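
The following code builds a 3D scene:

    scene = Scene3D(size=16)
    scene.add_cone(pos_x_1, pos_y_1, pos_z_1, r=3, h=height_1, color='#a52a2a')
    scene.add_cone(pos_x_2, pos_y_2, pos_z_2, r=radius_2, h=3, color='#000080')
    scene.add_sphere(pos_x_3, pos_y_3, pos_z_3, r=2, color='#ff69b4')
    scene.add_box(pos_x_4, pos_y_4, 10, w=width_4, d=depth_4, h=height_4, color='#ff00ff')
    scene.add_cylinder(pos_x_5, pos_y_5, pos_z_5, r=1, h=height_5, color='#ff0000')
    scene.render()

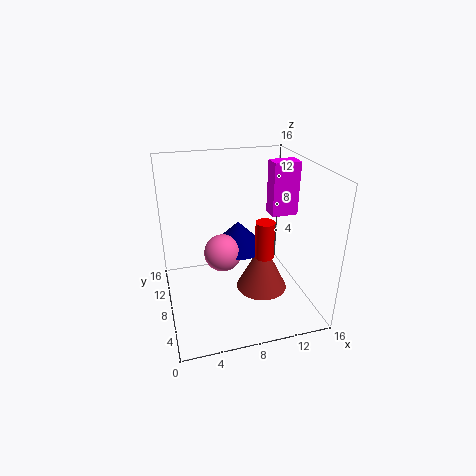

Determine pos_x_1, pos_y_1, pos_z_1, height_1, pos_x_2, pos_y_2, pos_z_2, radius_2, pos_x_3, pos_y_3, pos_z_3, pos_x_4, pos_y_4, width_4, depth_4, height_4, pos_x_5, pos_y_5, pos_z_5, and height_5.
pos_x_1 = 11
pos_y_1 = 8
pos_z_1 = 1
height_1 = 6
pos_x_2 = 8
pos_y_2 = 8
pos_z_2 = 7
radius_2 = 3
pos_x_3 = 6
pos_y_3 = 7
pos_z_3 = 7
pos_x_4 = 12
pos_y_4 = 8
width_4 = 3
depth_4 = 2
height_4 = 6
pos_x_5 = 10
pos_y_5 = 5
pos_z_5 = 7
height_5 = 4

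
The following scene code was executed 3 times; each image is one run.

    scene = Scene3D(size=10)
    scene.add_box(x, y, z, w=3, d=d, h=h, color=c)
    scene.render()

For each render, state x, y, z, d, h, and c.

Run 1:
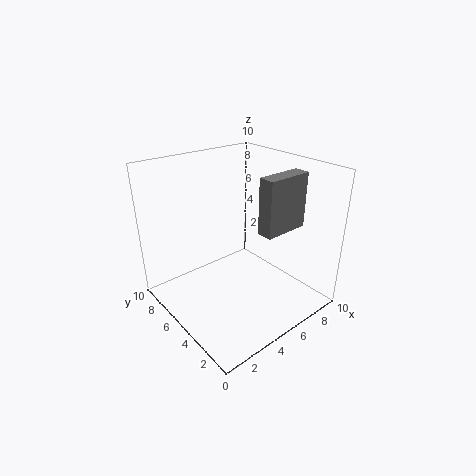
x = 4.5
y = 1.5
z = 6.5
d = 1
h = 3.5
c = 'gray'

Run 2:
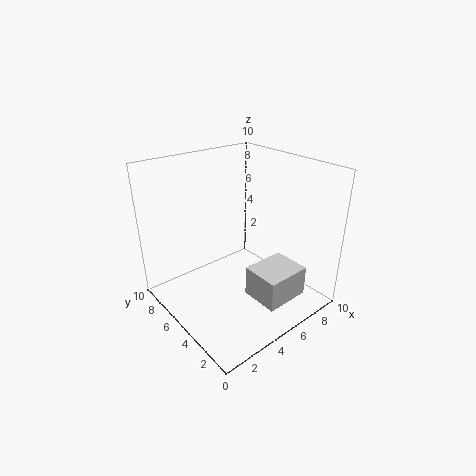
x = 4
y = 0.5
z = 2
d = 2.5
h = 2
c = 'lightgray'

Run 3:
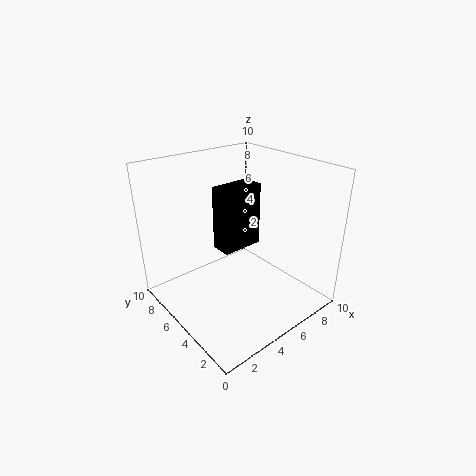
x = 4
y = 5
z = 4
d = 1.5
h = 4.5
c = 'black'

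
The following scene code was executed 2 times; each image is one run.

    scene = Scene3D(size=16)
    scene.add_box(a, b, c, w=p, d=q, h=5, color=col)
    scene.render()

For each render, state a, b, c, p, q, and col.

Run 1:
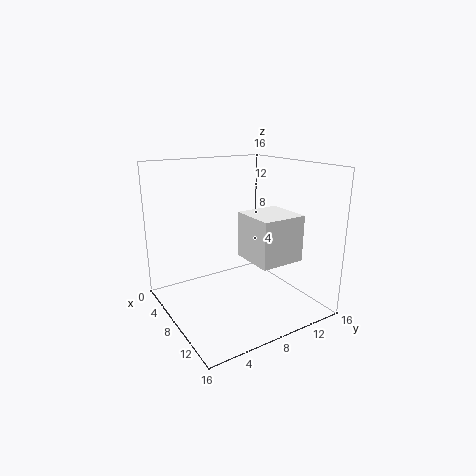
a = 8, b = 8, c = 6, p = 5, q = 5, col = 'white'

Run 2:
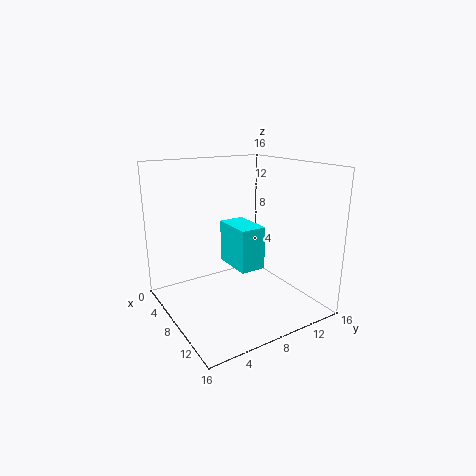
a = 4, b = 8, c = 4, p = 5, q = 3, col = 'cyan'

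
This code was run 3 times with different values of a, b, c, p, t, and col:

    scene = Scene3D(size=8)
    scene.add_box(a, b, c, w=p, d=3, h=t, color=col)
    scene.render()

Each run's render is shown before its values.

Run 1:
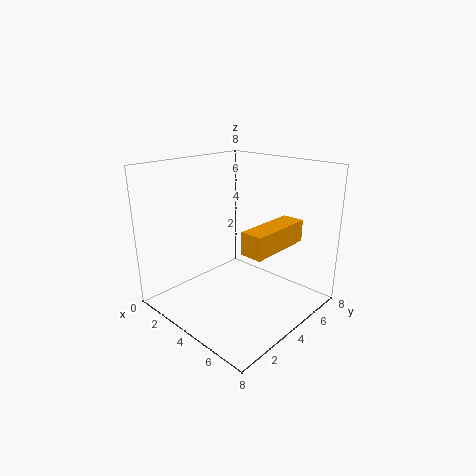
a = 7; b = 1; c = 5; p = 1; t = 1; col = 'orange'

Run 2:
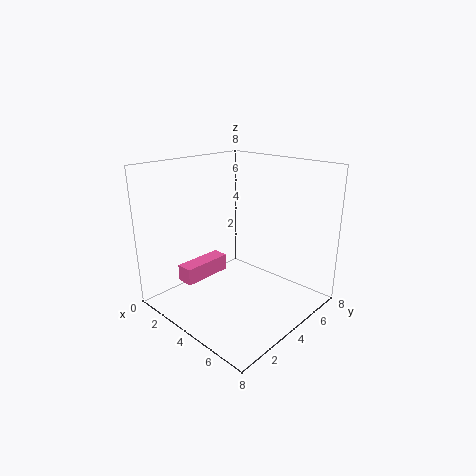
a = 1; b = 2; c = 1; p = 1; t = 1; col = 'hotpink'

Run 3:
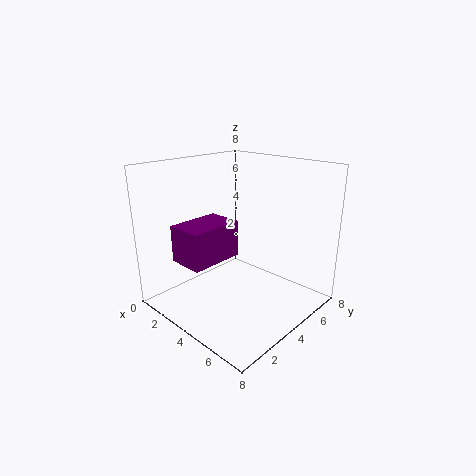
a = 2; b = 1; c = 3; p = 2; t = 2; col = 'purple'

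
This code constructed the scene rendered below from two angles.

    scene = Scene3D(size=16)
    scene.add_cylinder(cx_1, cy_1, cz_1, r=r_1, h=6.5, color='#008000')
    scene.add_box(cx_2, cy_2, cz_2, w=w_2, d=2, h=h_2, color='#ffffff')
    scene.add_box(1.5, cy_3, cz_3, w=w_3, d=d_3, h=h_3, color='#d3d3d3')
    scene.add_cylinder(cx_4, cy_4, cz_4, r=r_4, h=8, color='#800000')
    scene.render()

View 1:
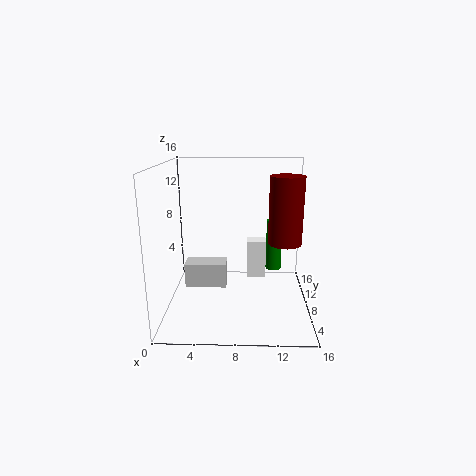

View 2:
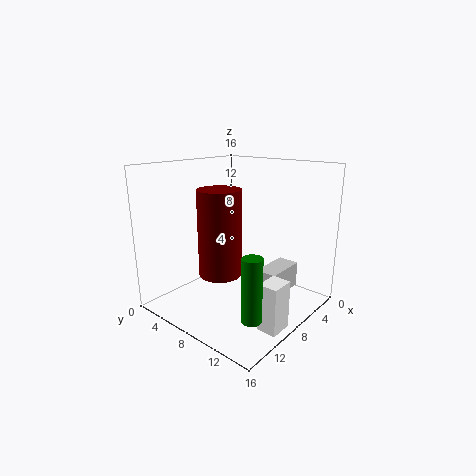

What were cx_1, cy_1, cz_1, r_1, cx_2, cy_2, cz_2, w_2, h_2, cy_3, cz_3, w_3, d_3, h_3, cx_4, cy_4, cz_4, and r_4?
cx_1 = 12.5
cy_1 = 13.5
cz_1 = 2
r_1 = 1
cx_2 = 9
cy_2 = 13.5
cz_2 = 0.5
w_2 = 2.5
h_2 = 5
cy_3 = 9.5
cz_3 = 1
w_3 = 5
d_3 = 2.5
h_3 = 3
cx_4 = 13.5
cy_4 = 10.5
cz_4 = 6.5
r_4 = 2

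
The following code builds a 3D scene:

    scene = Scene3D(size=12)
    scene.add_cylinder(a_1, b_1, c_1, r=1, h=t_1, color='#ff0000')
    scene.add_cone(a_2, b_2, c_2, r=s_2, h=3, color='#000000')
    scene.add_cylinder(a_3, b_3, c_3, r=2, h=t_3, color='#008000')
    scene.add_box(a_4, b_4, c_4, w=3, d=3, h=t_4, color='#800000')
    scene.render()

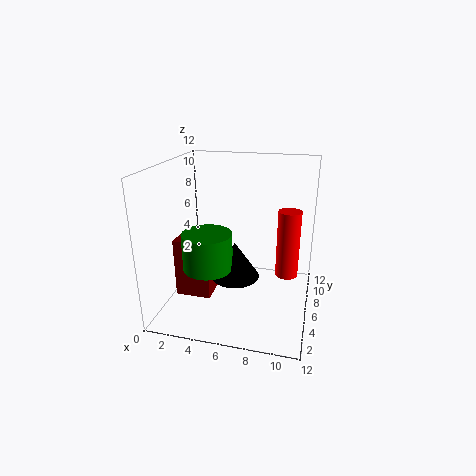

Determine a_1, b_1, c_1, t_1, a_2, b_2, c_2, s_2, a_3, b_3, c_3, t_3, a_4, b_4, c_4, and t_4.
a_1 = 10; b_1 = 8; c_1 = 2; t_1 = 6; a_2 = 6; b_2 = 5; c_2 = 3; s_2 = 2; a_3 = 4; b_3 = 4; c_3 = 4; t_3 = 3; a_4 = 1; b_4 = 4; c_4 = 1; t_4 = 5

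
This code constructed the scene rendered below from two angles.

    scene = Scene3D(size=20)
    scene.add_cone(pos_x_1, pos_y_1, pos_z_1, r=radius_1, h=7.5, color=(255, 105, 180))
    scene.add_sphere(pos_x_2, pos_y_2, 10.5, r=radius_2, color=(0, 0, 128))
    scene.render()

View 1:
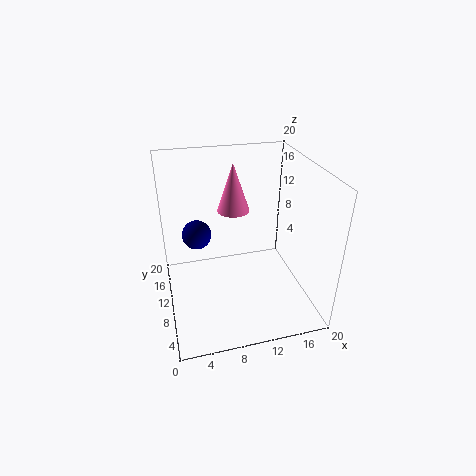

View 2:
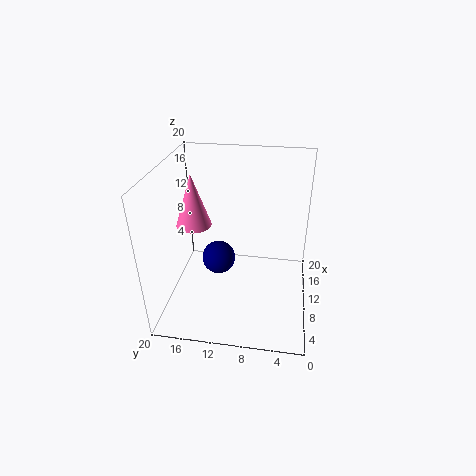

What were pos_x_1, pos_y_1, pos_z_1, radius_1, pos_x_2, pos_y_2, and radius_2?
pos_x_1 = 11, pos_y_1 = 16.5, pos_z_1 = 11, radius_1 = 2.5, pos_x_2 = 4.5, pos_y_2 = 11.5, radius_2 = 2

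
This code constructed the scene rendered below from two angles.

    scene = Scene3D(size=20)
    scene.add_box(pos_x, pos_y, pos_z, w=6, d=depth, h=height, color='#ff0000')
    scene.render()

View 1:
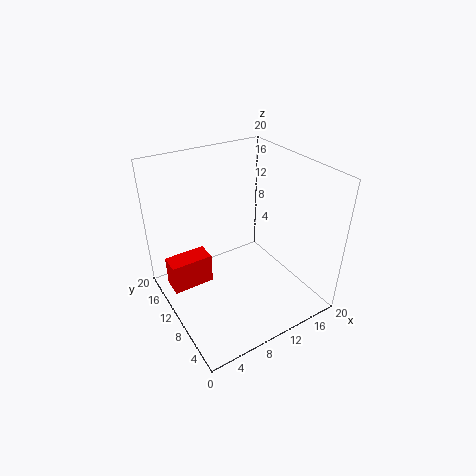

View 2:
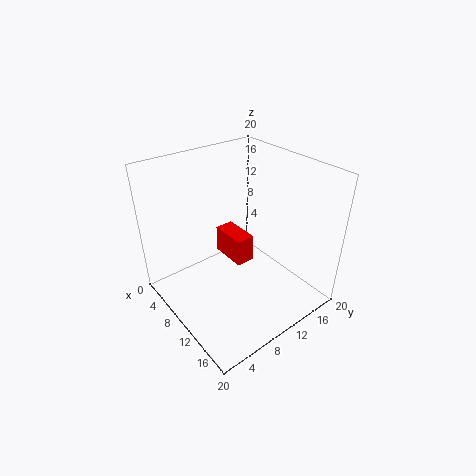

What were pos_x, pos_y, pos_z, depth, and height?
pos_x = 1; pos_y = 12.5; pos_z = 2; depth = 3; height = 4.5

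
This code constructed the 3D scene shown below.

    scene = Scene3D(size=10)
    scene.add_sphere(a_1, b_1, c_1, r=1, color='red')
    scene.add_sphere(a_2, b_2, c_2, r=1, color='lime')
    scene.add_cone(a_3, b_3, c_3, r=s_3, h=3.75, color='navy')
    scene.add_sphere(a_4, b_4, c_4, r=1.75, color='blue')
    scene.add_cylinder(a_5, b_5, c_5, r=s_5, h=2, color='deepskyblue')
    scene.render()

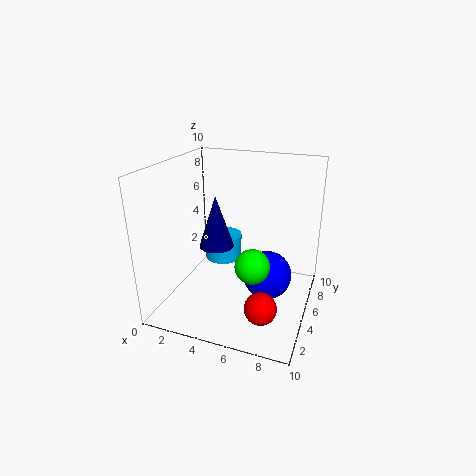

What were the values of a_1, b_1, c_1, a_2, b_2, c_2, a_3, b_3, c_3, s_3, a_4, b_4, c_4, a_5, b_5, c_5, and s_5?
a_1 = 7.75; b_1 = 1.5; c_1 = 2.25; a_2 = 7.25; b_2 = 1.25; c_2 = 5.25; a_3 = 3.25; b_3 = 5.25; c_3 = 4; s_3 = 1.25; a_4 = 7; b_4 = 5.75; c_4 = 2; a_5 = 2.5; b_5 = 8.25; c_5 = 1.5; s_5 = 1.5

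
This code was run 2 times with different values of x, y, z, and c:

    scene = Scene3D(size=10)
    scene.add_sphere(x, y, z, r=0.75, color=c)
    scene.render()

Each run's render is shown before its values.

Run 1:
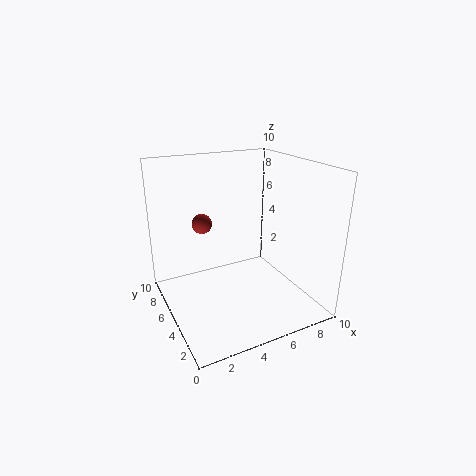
x = 3.5, y = 8, z = 5.25, c = 'brown'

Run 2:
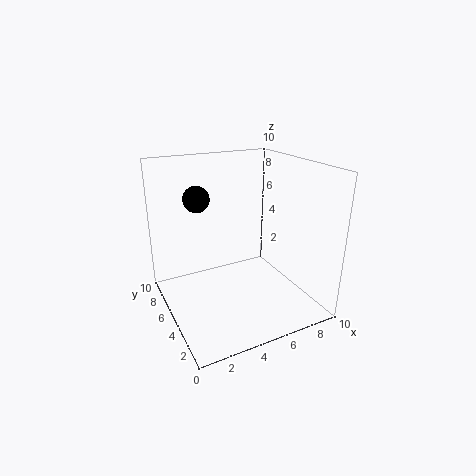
x = 1.5, y = 3.25, z = 8.75, c = 'black'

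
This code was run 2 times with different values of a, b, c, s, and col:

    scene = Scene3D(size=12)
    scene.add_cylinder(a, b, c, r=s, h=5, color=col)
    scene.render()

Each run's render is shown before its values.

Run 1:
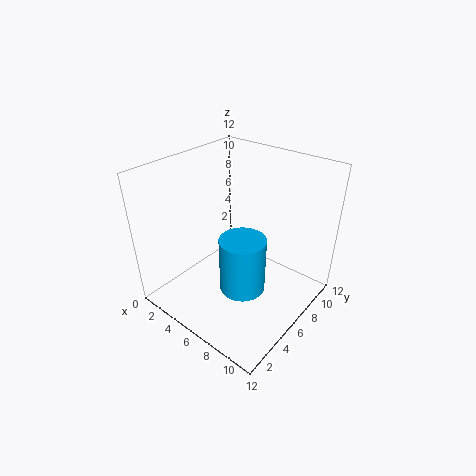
a = 6.5; b = 6; c = 1; s = 2; col = 'deepskyblue'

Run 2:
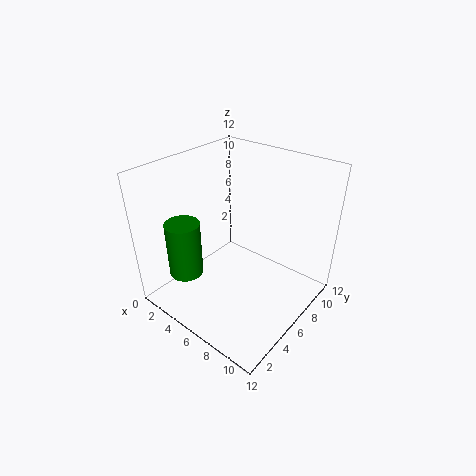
a = 2; b = 3.5; c = 2; s = 1.5; col = 'green'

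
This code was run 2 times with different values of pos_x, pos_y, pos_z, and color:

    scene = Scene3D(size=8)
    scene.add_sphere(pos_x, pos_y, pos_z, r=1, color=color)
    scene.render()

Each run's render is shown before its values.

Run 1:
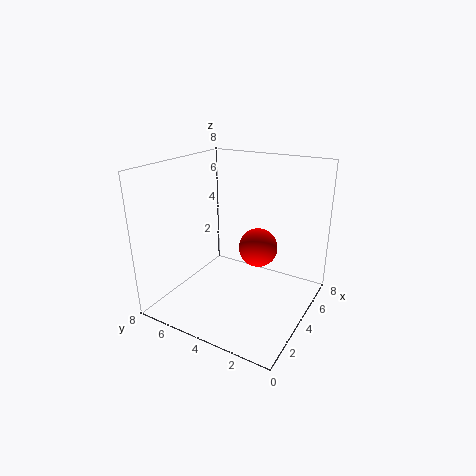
pos_x = 3.5; pos_y = 2.5; pos_z = 4; color = 'red'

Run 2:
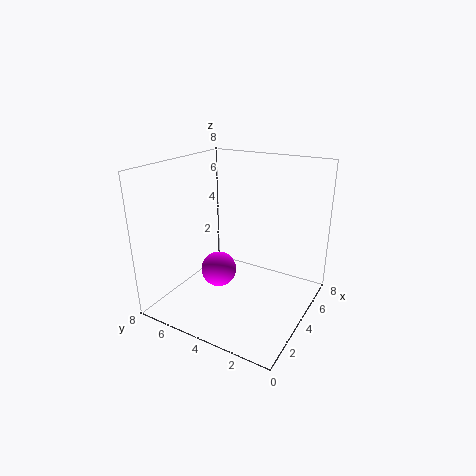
pos_x = 3.5; pos_y = 5; pos_z = 2; color = 'magenta'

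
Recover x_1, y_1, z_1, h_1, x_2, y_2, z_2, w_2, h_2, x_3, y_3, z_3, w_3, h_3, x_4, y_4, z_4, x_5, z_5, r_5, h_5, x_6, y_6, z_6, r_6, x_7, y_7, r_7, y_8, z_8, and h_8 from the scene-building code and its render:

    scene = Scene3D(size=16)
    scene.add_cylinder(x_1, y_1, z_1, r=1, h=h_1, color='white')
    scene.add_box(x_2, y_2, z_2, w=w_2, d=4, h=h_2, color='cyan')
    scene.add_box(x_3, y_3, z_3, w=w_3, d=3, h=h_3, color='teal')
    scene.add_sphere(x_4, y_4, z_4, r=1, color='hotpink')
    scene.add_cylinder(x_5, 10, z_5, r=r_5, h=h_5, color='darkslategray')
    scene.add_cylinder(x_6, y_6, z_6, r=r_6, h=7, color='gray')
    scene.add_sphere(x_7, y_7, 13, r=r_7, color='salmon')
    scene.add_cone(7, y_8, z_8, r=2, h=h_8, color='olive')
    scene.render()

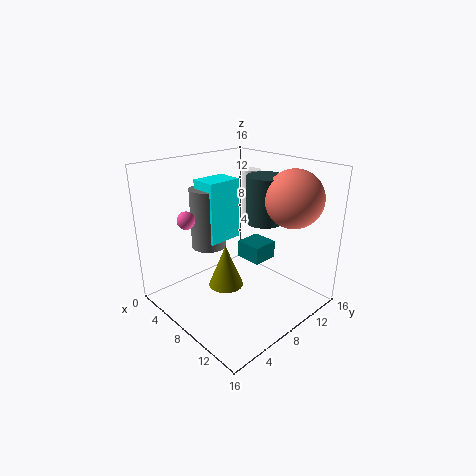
x_1 = 7, y_1 = 11, z_1 = 9, h_1 = 6, x_2 = 3, y_2 = 6, z_2 = 7, w_2 = 3, h_2 = 7, x_3 = 7, y_3 = 9, z_3 = 5, w_3 = 3, h_3 = 2, x_4 = 4, y_4 = 4, z_4 = 10, x_5 = 10, z_5 = 10, r_5 = 2, h_5 = 5, x_6 = 4, y_6 = 7, z_6 = 6, r_6 = 2, x_7 = 13, y_7 = 11, r_7 = 3, y_8 = 7, z_8 = 2, h_8 = 5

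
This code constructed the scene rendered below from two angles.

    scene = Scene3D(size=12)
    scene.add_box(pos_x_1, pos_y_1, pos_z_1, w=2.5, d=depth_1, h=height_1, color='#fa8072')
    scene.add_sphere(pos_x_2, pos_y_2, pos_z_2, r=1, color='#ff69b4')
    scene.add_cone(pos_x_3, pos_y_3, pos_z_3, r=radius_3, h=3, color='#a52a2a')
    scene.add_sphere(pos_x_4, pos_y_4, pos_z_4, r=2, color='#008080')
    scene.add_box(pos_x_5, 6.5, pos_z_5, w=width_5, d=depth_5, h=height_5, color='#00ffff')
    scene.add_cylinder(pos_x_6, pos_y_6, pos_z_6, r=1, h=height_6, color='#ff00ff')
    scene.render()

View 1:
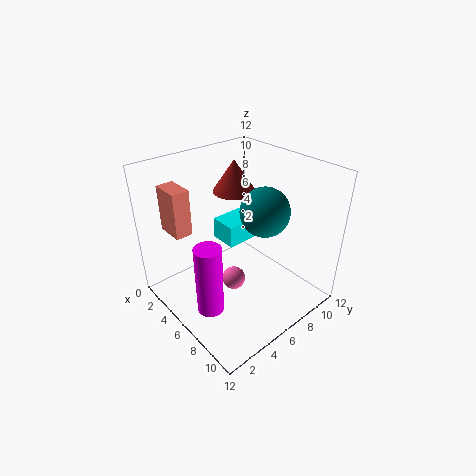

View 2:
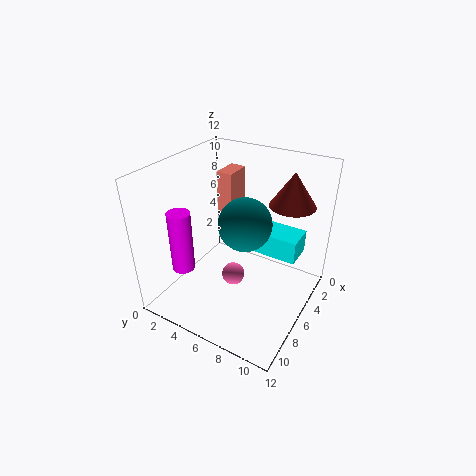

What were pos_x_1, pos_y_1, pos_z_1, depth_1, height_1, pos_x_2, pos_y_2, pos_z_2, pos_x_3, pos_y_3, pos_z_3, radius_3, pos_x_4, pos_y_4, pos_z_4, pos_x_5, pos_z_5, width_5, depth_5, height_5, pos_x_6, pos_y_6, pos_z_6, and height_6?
pos_x_1 = 0.5; pos_y_1 = 2; pos_z_1 = 6; depth_1 = 1.5; height_1 = 4; pos_x_2 = 6; pos_y_2 = 5.5; pos_z_2 = 2; pos_x_3 = 2; pos_y_3 = 9; pos_z_3 = 8; radius_3 = 2; pos_x_4 = 7.5; pos_y_4 = 7.5; pos_z_4 = 8.5; pos_x_5 = 2; pos_z_5 = 4; width_5 = 2.5; depth_5 = 4; height_5 = 2; pos_x_6 = 8; pos_y_6 = 1.5; pos_z_6 = 2.5; height_6 = 5.5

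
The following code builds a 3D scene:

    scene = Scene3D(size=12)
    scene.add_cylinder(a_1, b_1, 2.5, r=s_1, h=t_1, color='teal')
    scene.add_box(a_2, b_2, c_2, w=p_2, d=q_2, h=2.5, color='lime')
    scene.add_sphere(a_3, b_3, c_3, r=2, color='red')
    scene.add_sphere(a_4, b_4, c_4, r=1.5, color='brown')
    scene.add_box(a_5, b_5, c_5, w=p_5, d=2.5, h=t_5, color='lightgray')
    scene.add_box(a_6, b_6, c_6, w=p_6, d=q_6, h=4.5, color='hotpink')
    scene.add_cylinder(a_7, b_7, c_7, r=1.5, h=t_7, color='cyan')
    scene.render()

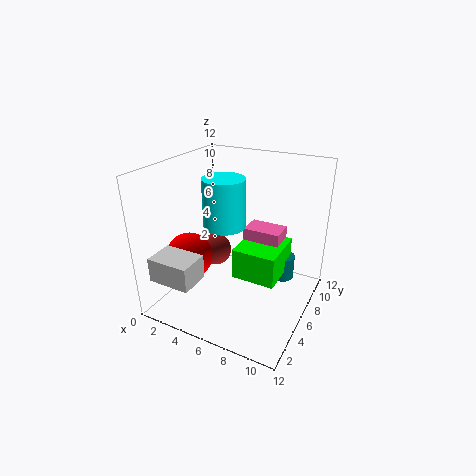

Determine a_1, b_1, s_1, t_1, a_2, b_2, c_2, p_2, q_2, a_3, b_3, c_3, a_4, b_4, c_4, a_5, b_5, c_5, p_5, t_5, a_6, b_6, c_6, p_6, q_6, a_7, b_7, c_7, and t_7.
a_1 = 9.5; b_1 = 7.5; s_1 = 1; t_1 = 2; a_2 = 6.5; b_2 = 4; c_2 = 3.5; p_2 = 3.5; q_2 = 4; a_3 = 2; b_3 = 4.5; c_3 = 4; a_4 = 2.5; b_4 = 8; c_4 = 3; a_5 = 1; b_5 = 0.5; c_5 = 3.5; p_5 = 3.5; t_5 = 2; a_6 = 6.5; b_6 = 6; c_6 = 2.5; p_6 = 3; q_6 = 2; a_7 = 6.5; b_7 = 3; c_7 = 8.5; t_7 = 3.5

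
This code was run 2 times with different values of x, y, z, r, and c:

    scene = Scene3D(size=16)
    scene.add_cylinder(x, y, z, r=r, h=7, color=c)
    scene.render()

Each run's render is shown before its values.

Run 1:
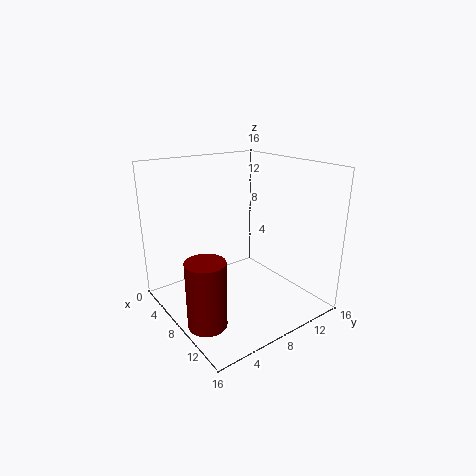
x = 11; y = 2; z = 1; r = 2; c = 'maroon'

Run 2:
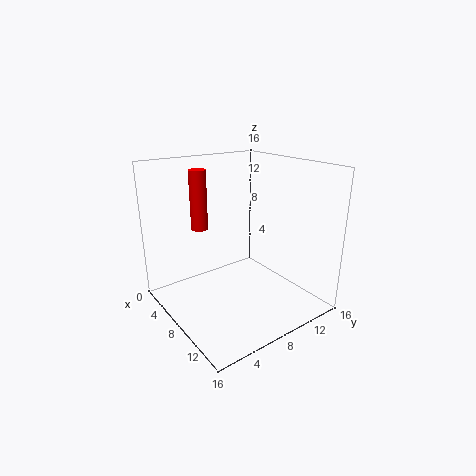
x = 3; y = 6; z = 8; r = 1; c = 'red'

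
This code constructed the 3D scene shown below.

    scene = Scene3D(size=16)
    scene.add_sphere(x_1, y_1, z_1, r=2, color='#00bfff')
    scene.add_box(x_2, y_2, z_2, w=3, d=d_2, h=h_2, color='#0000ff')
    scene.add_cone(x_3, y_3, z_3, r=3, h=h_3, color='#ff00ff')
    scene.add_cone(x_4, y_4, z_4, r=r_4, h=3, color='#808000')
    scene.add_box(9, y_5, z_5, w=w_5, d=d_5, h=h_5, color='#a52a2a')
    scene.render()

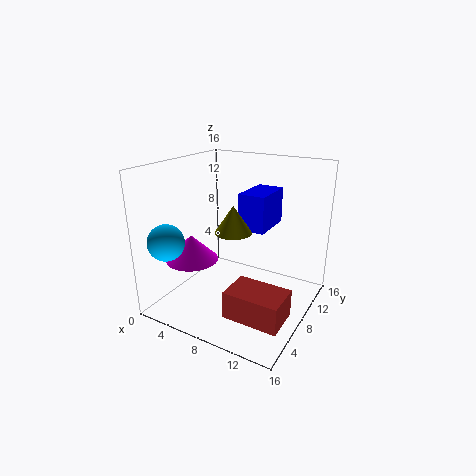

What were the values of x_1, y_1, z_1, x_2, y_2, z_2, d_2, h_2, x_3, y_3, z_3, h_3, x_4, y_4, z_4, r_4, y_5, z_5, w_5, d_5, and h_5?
x_1 = 2, y_1 = 3, z_1 = 8, x_2 = 8, y_2 = 8, z_2 = 9, d_2 = 5, h_2 = 4, x_3 = 3, y_3 = 6, z_3 = 5, h_3 = 3, x_4 = 8, y_4 = 7, z_4 = 9, r_4 = 2, y_5 = 3, z_5 = 1, w_5 = 6, d_5 = 4, h_5 = 3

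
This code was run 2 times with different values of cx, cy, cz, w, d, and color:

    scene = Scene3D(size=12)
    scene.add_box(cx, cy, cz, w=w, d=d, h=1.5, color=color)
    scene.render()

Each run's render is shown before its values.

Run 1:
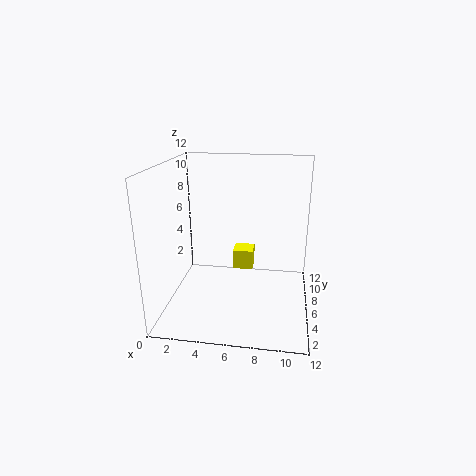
cx = 6
cy = 3.5
cz = 4.5
w = 1.5
d = 1.5
color = 'yellow'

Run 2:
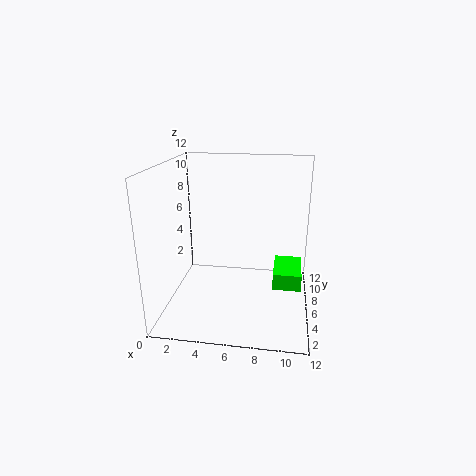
cx = 9
cy = 6.5
cz = 1
w = 2.5
d = 4
color = 'lime'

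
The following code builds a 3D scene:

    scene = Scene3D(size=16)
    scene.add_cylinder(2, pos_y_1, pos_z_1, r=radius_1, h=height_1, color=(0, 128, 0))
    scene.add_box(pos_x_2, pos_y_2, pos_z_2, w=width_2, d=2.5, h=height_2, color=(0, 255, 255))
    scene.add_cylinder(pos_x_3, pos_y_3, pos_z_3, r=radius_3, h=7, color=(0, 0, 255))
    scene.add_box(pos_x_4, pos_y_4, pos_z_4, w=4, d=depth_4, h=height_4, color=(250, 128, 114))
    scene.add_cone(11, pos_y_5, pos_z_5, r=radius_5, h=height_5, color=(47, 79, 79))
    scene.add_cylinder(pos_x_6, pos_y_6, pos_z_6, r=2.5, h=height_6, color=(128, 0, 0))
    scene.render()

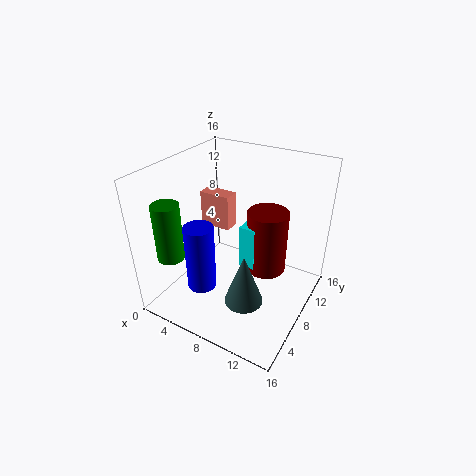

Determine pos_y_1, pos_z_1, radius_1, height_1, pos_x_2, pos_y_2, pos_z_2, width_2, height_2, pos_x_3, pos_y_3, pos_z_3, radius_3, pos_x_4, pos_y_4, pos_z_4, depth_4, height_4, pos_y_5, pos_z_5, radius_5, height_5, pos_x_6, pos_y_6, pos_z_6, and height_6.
pos_y_1 = 3.5; pos_z_1 = 6; radius_1 = 1.5; height_1 = 6.5; pos_x_2 = 7; pos_y_2 = 10; pos_z_2 = 2.5; width_2 = 2; height_2 = 5.5; pos_x_3 = 6.5; pos_y_3 = 3; pos_z_3 = 4.5; radius_3 = 1.5; pos_x_4 = 0.5; pos_y_4 = 11.5; pos_z_4 = 6; depth_4 = 2; height_4 = 4.5; pos_y_5 = 4; pos_z_5 = 3.5; radius_5 = 2; height_5 = 5.5; pos_x_6 = 9.5; pos_y_6 = 12.5; pos_z_6 = 1.5; height_6 = 8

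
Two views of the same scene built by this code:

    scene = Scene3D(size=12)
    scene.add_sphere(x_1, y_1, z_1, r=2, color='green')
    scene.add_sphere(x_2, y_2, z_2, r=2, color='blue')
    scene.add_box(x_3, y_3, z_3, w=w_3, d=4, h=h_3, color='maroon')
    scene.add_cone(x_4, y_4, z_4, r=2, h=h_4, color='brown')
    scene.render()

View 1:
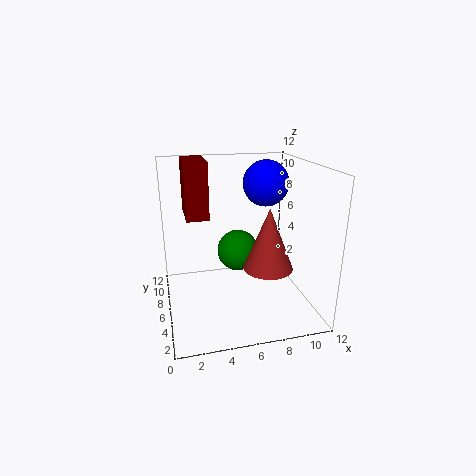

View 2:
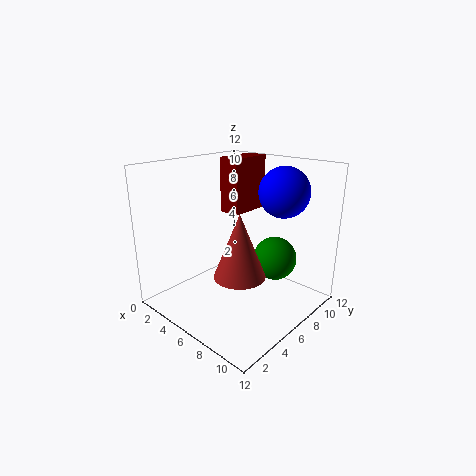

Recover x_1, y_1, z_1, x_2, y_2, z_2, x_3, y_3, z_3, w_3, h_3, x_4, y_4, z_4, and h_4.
x_1 = 7
y_1 = 10
z_1 = 3
x_2 = 9
y_2 = 8
z_2 = 10
x_3 = 2
y_3 = 8
z_3 = 7
w_3 = 2
h_3 = 5
x_4 = 8
y_4 = 4
z_4 = 4
h_4 = 5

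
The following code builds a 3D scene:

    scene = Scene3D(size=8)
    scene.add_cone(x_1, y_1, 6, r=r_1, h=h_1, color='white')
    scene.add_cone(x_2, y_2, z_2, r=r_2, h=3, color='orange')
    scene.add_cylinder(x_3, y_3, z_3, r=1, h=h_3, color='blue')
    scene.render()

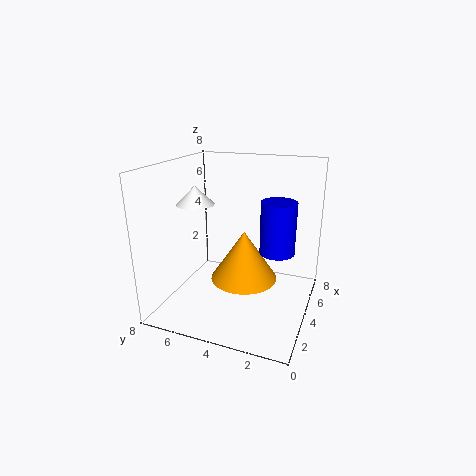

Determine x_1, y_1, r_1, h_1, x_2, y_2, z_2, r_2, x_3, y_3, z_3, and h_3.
x_1 = 3, y_1 = 6, r_1 = 1, h_1 = 1, x_2 = 5, y_2 = 4, z_2 = 1, r_2 = 2, x_3 = 5, y_3 = 2, z_3 = 3, h_3 = 3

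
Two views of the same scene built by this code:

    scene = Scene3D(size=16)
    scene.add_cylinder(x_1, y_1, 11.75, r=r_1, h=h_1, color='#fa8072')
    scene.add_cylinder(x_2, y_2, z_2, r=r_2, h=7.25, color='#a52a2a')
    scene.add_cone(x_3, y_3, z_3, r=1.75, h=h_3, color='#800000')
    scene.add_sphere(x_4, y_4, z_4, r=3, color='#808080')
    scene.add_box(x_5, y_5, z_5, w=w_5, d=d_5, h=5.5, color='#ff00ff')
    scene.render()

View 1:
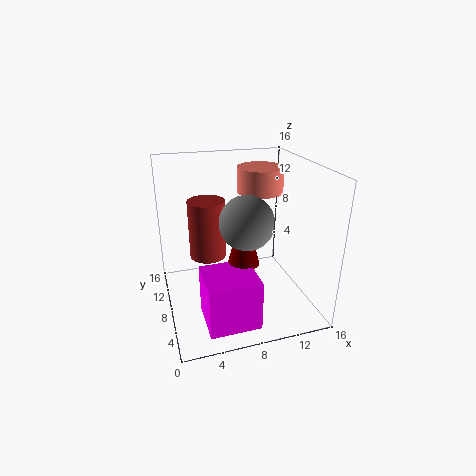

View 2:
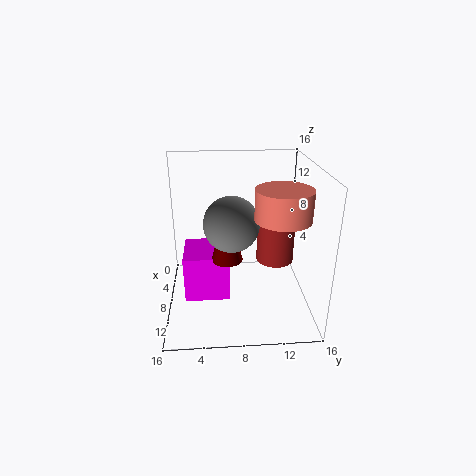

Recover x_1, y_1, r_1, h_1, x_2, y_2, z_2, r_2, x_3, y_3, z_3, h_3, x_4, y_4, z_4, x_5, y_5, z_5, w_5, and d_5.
x_1 = 12
y_1 = 12
r_1 = 2.75
h_1 = 3
x_2 = 5.5
y_2 = 12.75
z_2 = 3.75
r_2 = 2.25
x_3 = 8.25
y_3 = 6.75
z_3 = 5.5
h_3 = 6.75
x_4 = 8.75
y_4 = 7.25
z_4 = 10
x_5 = 3.25
y_5 = 1.75
z_5 = 0.25
w_5 = 5.5
d_5 = 5.25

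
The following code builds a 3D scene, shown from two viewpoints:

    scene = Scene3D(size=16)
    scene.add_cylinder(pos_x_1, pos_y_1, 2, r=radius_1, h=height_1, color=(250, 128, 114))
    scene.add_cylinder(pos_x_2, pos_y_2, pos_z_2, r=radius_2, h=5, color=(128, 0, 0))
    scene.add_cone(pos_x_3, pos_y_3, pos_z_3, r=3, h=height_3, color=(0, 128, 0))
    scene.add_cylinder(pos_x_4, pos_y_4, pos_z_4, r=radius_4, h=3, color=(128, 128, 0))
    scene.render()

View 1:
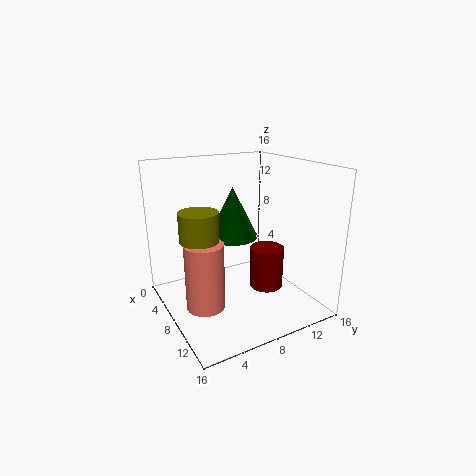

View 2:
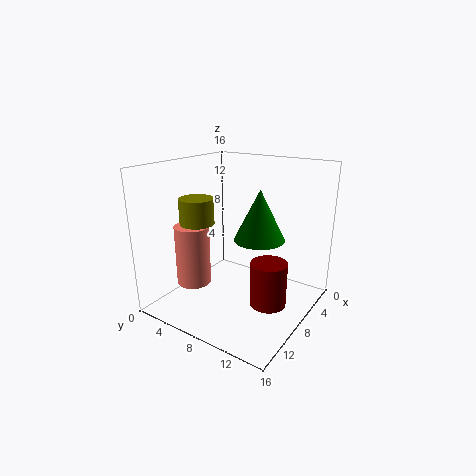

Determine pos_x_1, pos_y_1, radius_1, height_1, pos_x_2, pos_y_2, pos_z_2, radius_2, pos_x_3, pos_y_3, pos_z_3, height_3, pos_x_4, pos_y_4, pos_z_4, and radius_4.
pos_x_1 = 10, pos_y_1 = 3, radius_1 = 2, height_1 = 7, pos_x_2 = 8, pos_y_2 = 12, pos_z_2 = 1, radius_2 = 2, pos_x_3 = 5, pos_y_3 = 9, pos_z_3 = 7, height_3 = 6, pos_x_4 = 9, pos_y_4 = 3, pos_z_4 = 9, radius_4 = 2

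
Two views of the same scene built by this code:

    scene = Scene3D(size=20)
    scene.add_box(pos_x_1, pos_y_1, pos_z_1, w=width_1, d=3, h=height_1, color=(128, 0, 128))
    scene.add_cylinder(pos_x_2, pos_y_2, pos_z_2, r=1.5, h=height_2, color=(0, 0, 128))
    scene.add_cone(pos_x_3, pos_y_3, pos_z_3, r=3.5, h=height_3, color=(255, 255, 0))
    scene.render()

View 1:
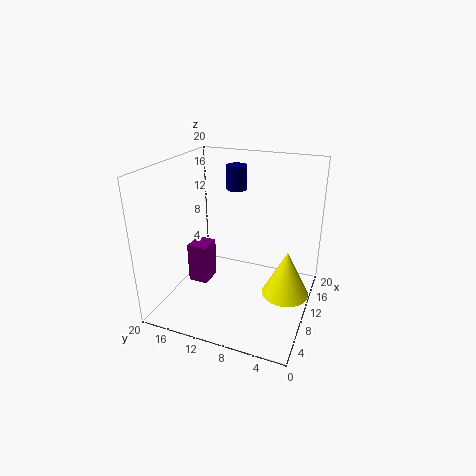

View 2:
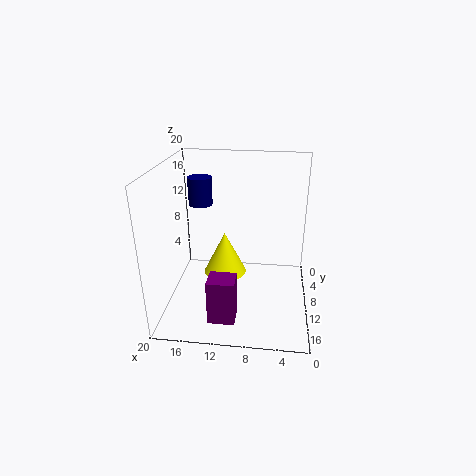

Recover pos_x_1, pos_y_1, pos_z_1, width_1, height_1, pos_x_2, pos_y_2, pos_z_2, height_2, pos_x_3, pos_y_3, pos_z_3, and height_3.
pos_x_1 = 9.5, pos_y_1 = 15, pos_z_1 = 1.5, width_1 = 3.5, height_1 = 6, pos_x_2 = 14.5, pos_y_2 = 12, pos_z_2 = 15.5, height_2 = 3.5, pos_x_3 = 13, pos_y_3 = 3.5, pos_z_3 = 0.5, height_3 = 7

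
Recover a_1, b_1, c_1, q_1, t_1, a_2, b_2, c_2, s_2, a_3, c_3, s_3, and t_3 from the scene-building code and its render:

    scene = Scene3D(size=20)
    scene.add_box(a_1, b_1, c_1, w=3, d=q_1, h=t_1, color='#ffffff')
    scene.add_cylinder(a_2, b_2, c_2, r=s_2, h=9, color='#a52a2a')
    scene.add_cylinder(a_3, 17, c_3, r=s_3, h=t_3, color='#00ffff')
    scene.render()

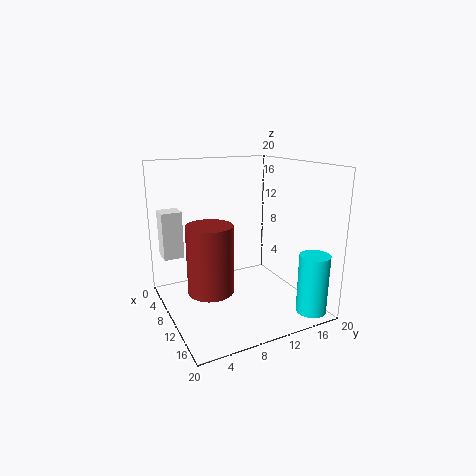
a_1 = 1
b_1 = 1
c_1 = 6
q_1 = 3
t_1 = 7
a_2 = 12
b_2 = 5
c_2 = 4
s_2 = 3
a_3 = 18
c_3 = 1
s_3 = 2
t_3 = 8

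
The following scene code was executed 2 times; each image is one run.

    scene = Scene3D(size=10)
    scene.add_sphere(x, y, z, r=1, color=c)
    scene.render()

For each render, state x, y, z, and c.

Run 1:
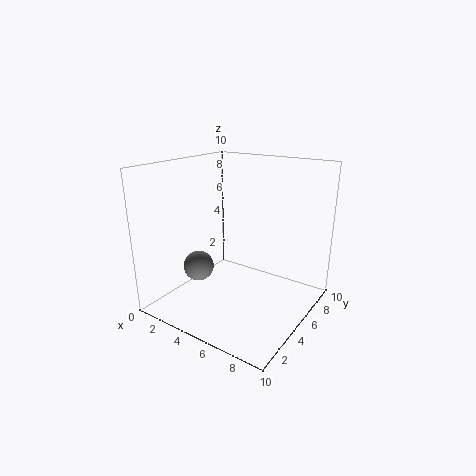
x = 3.5, y = 2.5, z = 3.5, c = 'gray'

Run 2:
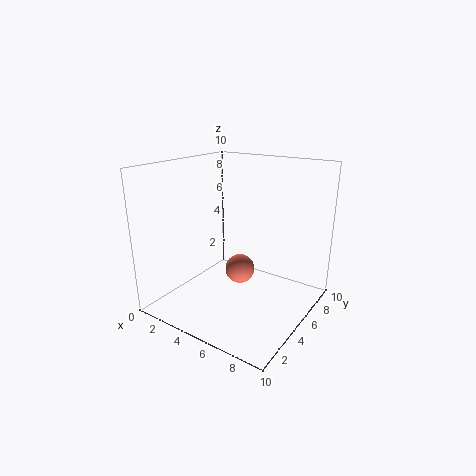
x = 5.5, y = 4.5, z = 3, c = 'salmon'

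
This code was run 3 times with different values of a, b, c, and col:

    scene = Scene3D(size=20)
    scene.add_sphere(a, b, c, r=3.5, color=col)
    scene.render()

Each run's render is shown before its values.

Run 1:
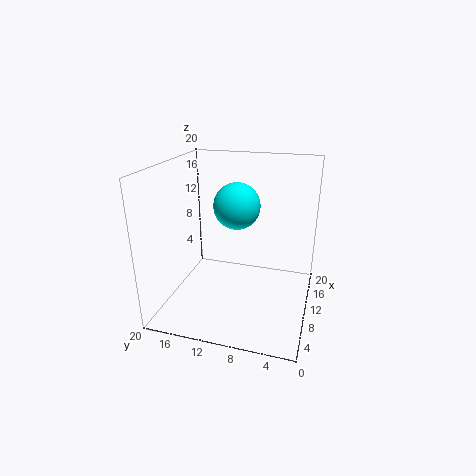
a = 14.5
b = 11.5
c = 13
col = 'cyan'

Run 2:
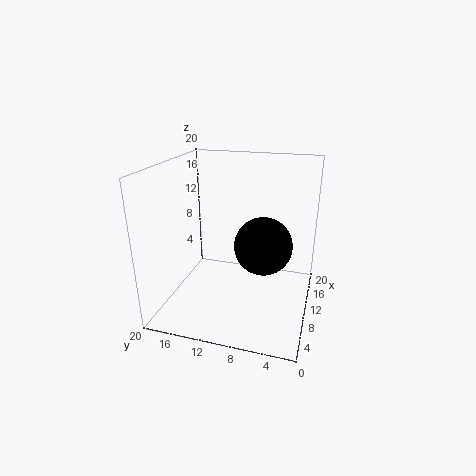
a = 5.5
b = 5.5
c = 11.5
col = 'black'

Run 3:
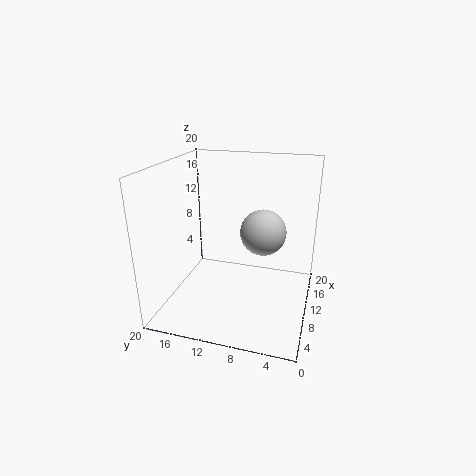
a = 15
b = 7.5
c = 9
col = 'lightgray'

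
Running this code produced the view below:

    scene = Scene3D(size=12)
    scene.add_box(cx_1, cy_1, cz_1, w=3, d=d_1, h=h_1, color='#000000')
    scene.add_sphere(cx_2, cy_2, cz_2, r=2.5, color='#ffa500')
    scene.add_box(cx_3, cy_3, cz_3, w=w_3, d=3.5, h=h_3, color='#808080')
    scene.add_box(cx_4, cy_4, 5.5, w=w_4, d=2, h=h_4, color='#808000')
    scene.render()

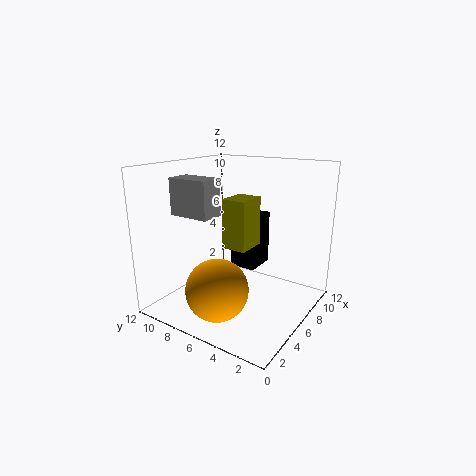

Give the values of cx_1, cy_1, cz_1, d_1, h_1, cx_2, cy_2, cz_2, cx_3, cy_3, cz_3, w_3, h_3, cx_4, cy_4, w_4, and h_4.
cx_1 = 8.5, cy_1 = 6, cz_1 = 2, d_1 = 2.5, h_1 = 5, cx_2 = 3, cy_2 = 6, cz_2 = 2.5, cx_3 = 3, cy_3 = 7, cz_3 = 8, w_3 = 2, h_3 = 3, cx_4 = 4.5, cy_4 = 4.5, w_4 = 2.5, h_4 = 4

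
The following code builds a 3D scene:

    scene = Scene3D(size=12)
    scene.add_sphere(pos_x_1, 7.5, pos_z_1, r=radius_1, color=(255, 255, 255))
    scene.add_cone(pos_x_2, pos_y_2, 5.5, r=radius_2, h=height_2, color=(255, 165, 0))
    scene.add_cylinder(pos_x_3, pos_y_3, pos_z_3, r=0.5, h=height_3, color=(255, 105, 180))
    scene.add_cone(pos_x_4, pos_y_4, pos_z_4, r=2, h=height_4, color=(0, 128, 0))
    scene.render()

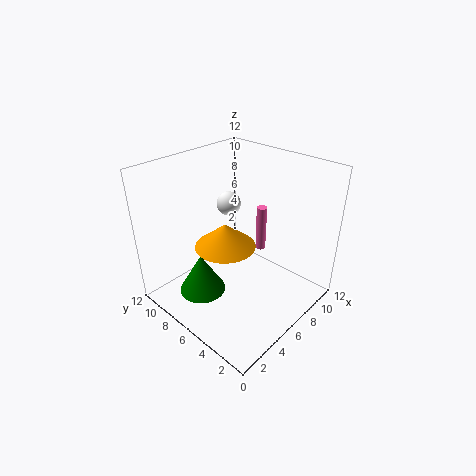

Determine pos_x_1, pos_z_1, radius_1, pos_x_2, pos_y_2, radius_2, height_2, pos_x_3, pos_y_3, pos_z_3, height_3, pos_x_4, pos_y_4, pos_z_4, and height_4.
pos_x_1 = 6.5; pos_z_1 = 8.5; radius_1 = 1; pos_x_2 = 5; pos_y_2 = 6.5; radius_2 = 2.5; height_2 = 2; pos_x_3 = 11; pos_y_3 = 7.5; pos_z_3 = 2; height_3 = 4.5; pos_x_4 = 3.5; pos_y_4 = 8; pos_z_4 = 1; height_4 = 3.5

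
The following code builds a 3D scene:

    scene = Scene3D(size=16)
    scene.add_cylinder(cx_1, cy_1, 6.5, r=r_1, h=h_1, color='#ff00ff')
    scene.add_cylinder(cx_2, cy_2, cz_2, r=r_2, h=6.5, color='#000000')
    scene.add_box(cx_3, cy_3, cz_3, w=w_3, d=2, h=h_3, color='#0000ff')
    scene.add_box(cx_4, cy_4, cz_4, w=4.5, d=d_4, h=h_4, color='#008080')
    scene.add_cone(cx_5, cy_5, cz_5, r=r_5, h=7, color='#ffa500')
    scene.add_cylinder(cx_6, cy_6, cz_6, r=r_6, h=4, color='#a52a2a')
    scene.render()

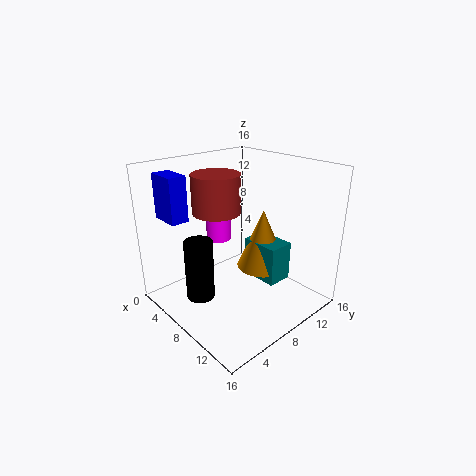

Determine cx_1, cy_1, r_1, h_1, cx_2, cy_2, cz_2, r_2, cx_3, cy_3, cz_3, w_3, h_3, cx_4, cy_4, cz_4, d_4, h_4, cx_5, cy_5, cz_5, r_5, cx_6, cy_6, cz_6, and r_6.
cx_1 = 4, cy_1 = 8.5, r_1 = 1.5, h_1 = 3, cx_2 = 7.5, cy_2 = 3, cz_2 = 2.5, r_2 = 1.5, cx_3 = 1, cy_3 = 2, cz_3 = 10, w_3 = 3.5, h_3 = 5, cx_4 = 7, cy_4 = 10, cz_4 = 2.5, d_4 = 3, h_4 = 4.5, cx_5 = 8.5, cy_5 = 11.5, cz_5 = 3.5, r_5 = 3, cx_6 = 7.5, cy_6 = 5.5, cz_6 = 11.5, r_6 = 2.5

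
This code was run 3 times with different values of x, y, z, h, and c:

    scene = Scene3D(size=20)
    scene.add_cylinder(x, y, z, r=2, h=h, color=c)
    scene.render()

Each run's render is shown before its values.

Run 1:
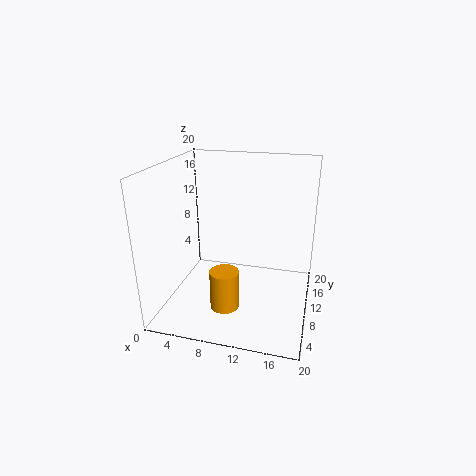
x = 9; y = 6.5; z = 1; h = 5.5; c = 'orange'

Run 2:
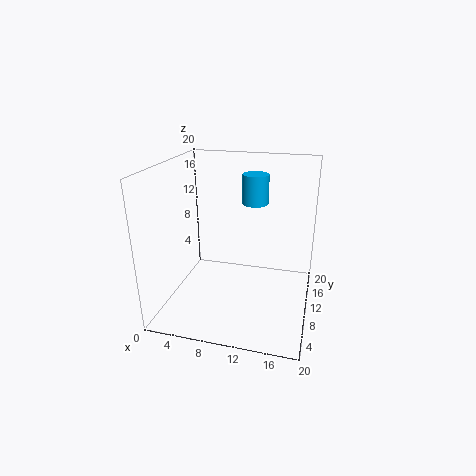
x = 11; y = 16.5; z = 13; h = 4.5; c = 'deepskyblue'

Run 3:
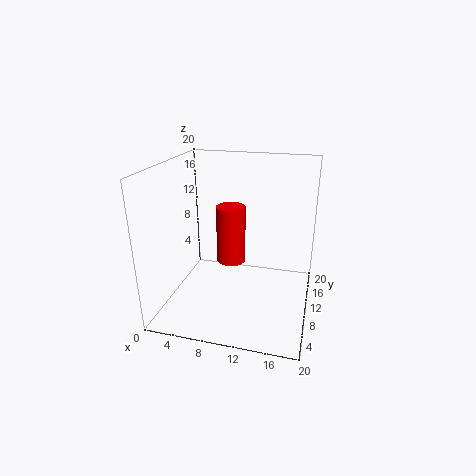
x = 9; y = 10; z = 6.5; h = 8; c = 'red'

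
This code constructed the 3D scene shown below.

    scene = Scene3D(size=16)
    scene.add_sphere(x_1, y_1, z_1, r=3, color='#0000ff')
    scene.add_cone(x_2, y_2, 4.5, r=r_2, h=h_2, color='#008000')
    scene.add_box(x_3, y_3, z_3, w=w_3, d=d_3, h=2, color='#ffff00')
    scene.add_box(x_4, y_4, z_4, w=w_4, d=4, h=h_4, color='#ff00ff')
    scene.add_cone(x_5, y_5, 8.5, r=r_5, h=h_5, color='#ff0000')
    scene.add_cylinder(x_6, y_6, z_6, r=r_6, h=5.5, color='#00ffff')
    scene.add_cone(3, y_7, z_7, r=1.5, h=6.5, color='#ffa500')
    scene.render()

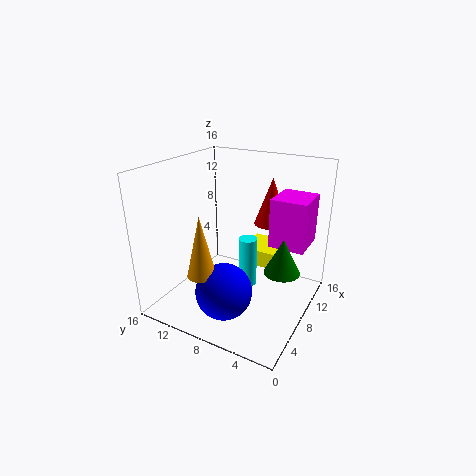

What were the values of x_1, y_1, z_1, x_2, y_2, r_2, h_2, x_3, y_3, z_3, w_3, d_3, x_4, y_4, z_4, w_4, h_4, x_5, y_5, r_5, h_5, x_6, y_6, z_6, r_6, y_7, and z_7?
x_1 = 4
y_1 = 7.5
z_1 = 3.5
x_2 = 9
y_2 = 3
r_2 = 2
h_2 = 4
x_3 = 10.5
y_3 = 4.5
z_3 = 3.5
w_3 = 4.5
d_3 = 4.5
x_4 = 9.5
y_4 = 1
z_4 = 7
w_4 = 4.5
h_4 = 5.5
x_5 = 12.5
y_5 = 6
r_5 = 2
h_5 = 5.5
x_6 = 7.5
y_6 = 6.5
z_6 = 3
r_6 = 1
y_7 = 9.5
z_7 = 5.5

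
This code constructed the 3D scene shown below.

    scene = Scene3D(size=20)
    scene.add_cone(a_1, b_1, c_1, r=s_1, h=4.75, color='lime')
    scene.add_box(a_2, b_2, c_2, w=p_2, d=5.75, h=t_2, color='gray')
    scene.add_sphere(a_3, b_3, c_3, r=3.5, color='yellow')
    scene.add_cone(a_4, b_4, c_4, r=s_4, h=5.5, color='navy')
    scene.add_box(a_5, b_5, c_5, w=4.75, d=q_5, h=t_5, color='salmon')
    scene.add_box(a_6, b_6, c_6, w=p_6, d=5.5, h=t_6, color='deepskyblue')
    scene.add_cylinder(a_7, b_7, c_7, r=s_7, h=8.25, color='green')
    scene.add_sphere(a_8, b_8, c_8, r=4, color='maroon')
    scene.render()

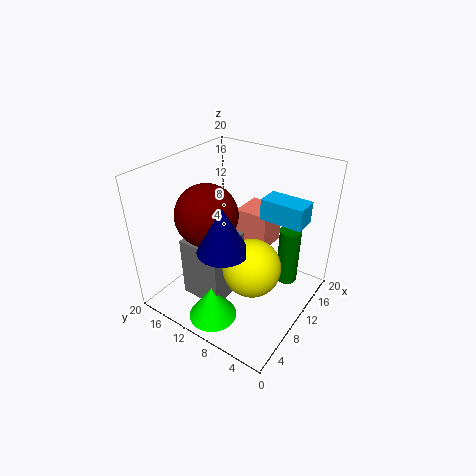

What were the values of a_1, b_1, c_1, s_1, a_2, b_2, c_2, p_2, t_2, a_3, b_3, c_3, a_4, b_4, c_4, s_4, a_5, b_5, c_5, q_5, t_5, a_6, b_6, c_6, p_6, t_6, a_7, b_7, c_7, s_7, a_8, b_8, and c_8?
a_1 = 3.5, b_1 = 9.75, c_1 = 1, s_1 = 3.25, a_2 = 3.5, b_2 = 9, c_2 = 2.75, p_2 = 6.5, t_2 = 8.5, a_3 = 5.25, b_3 = 4.75, c_3 = 10.25, a_4 = 3, b_4 = 7.25, c_4 = 13, s_4 = 3, a_5 = 12.5, b_5 = 7.25, c_5 = 7.25, q_5 = 4.75, t_5 = 5.5, a_6 = 9.75, b_6 = 1, c_6 = 14.25, p_6 = 3, t_6 = 2.75, a_7 = 14, b_7 = 4, c_7 = 3, s_7 = 1.5, a_8 = 6, b_8 = 12, c_8 = 14.75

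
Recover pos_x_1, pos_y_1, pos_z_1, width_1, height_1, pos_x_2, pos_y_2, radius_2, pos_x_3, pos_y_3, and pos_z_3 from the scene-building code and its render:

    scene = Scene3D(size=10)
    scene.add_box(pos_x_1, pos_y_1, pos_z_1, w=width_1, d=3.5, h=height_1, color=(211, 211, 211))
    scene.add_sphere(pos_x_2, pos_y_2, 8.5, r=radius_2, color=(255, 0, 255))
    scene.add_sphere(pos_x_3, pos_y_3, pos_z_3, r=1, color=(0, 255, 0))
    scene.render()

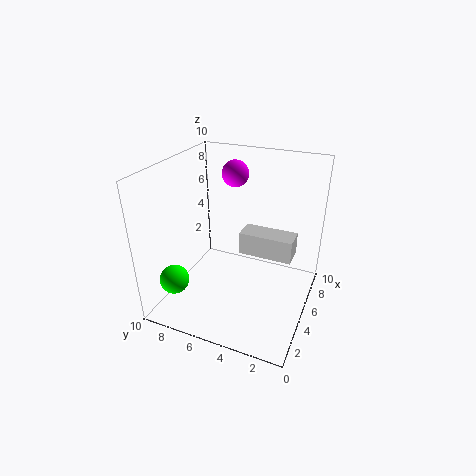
pos_x_1 = 4, pos_y_1 = 1, pos_z_1 = 4.5, width_1 = 1.5, height_1 = 1.5, pos_x_2 = 8, pos_y_2 = 6.5, radius_2 = 1, pos_x_3 = 2, pos_y_3 = 8.5, pos_z_3 = 2.5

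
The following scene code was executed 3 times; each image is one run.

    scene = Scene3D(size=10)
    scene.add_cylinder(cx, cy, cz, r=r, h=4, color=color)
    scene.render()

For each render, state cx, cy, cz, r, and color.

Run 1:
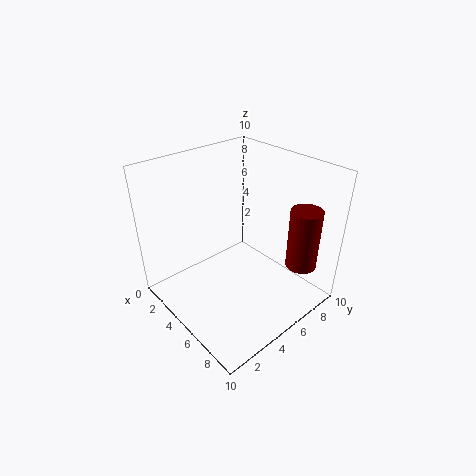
cx = 9, cy = 7, cz = 4, r = 1, color = 'maroon'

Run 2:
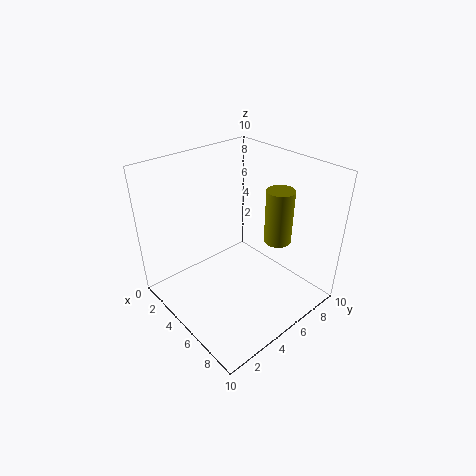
cx = 6, cy = 8, cz = 4, r = 1, color = 'olive'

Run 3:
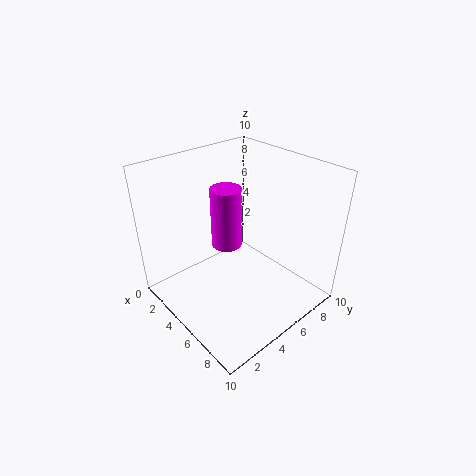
cx = 5, cy = 4, cz = 5, r = 1, color = 'magenta'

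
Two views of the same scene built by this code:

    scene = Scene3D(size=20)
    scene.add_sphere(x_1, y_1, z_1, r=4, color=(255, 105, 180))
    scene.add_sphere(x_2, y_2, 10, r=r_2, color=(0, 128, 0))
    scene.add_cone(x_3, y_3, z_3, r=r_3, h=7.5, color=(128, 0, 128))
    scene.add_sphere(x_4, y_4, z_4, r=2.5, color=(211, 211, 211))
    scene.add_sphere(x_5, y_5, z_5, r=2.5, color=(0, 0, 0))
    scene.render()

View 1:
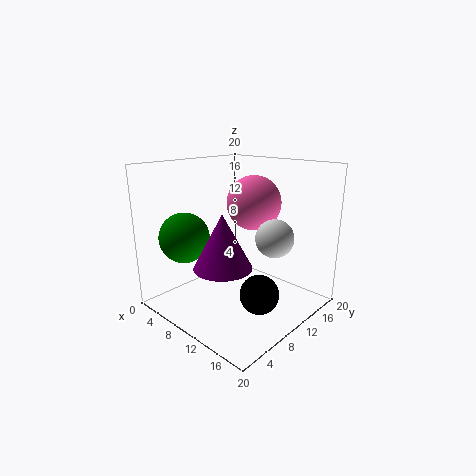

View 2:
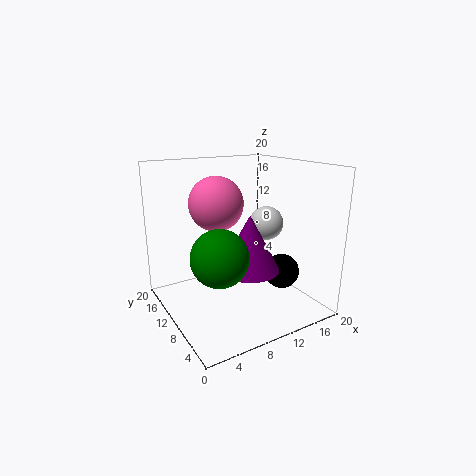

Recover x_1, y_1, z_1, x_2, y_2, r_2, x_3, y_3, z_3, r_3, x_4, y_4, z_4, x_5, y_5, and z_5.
x_1 = 9; y_1 = 14.5; z_1 = 14; x_2 = 4.5; y_2 = 5; r_2 = 3.5; x_3 = 10; y_3 = 7; z_3 = 6.5; r_3 = 4; x_4 = 15.5; y_4 = 11; z_4 = 11; x_5 = 16; y_5 = 7.5; z_5 = 4.5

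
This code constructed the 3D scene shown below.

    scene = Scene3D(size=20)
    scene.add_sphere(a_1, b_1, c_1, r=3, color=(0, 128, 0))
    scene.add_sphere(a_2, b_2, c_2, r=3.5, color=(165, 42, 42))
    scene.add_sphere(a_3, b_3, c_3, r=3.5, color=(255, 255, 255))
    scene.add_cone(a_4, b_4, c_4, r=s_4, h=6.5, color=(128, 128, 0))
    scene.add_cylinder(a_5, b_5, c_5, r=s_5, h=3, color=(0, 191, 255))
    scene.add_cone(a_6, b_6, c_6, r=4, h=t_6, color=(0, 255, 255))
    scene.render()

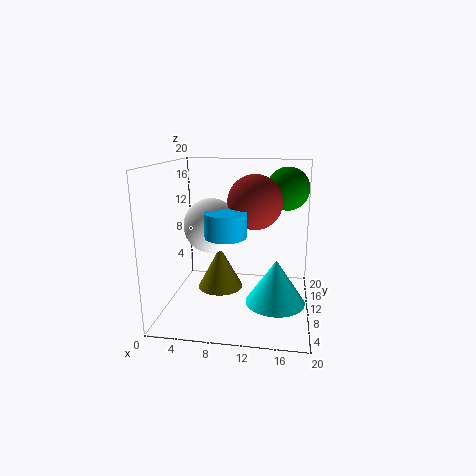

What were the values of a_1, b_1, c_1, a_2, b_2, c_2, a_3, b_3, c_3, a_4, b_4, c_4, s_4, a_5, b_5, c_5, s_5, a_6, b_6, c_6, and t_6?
a_1 = 16.5, b_1 = 13, c_1 = 16.5, a_2 = 12.5, b_2 = 8, c_2 = 15.5, a_3 = 7, b_3 = 7, c_3 = 12.5, a_4 = 6.5, b_4 = 14, c_4 = 0.5, s_4 = 3.5, a_5 = 9.5, b_5 = 4, c_5 = 12, s_5 = 2.5, a_6 = 15.5, b_6 = 7.5, c_6 = 2, t_6 = 6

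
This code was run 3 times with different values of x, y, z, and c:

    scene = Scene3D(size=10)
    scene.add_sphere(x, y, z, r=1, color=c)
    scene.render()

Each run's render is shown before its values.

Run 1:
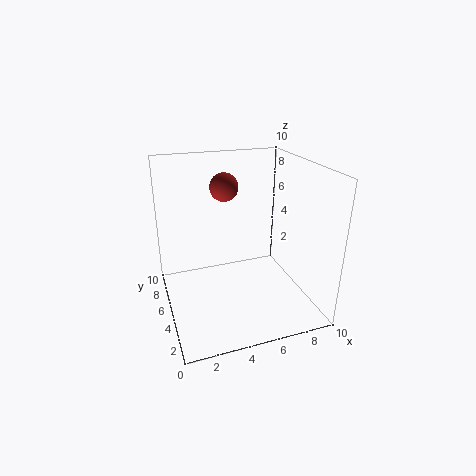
x = 4.5
y = 6.5
z = 8.25
c = 'brown'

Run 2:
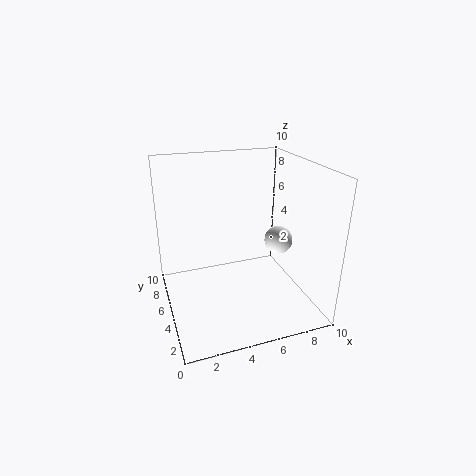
x = 8
y = 4.75
z = 4.5
c = 'white'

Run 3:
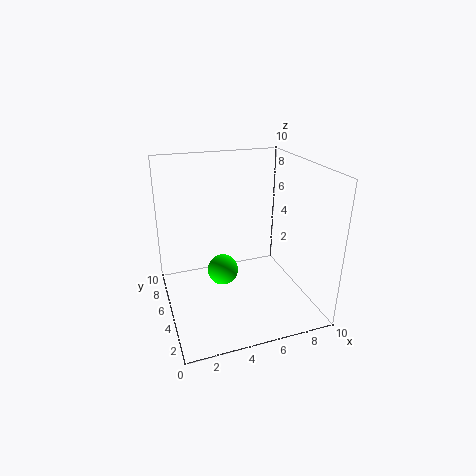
x = 3.5
y = 3.75
z = 3.5
c = 'lime'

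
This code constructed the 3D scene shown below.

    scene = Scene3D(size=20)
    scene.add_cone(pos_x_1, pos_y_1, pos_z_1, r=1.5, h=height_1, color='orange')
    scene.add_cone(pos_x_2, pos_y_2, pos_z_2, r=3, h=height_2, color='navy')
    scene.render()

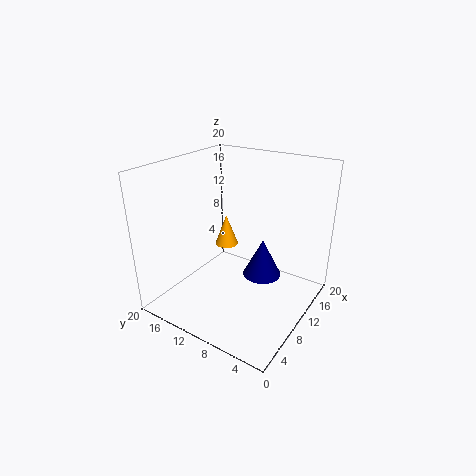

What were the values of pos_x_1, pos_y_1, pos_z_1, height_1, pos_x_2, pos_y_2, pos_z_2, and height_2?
pos_x_1 = 8, pos_y_1 = 10.5, pos_z_1 = 10, height_1 = 4, pos_x_2 = 15.5, pos_y_2 = 9, pos_z_2 = 1.5, height_2 = 6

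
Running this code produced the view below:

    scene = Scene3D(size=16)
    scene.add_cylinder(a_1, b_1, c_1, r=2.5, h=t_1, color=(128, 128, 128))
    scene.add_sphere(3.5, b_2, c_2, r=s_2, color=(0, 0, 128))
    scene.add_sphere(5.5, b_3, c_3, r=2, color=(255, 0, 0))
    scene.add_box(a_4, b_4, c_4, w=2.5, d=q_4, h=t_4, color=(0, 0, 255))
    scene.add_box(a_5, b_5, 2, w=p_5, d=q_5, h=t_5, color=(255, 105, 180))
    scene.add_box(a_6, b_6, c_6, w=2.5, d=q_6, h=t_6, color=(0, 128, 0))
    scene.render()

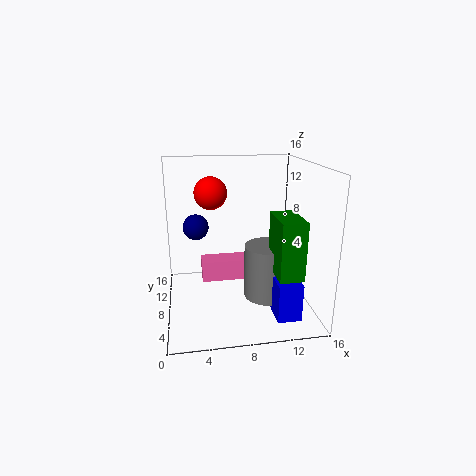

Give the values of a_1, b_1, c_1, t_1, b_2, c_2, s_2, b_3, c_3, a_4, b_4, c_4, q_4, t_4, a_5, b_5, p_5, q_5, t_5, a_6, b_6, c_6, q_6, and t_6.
a_1 = 11, b_1 = 6.5, c_1 = 1.5, t_1 = 6, b_2 = 11, c_2 = 8.5, s_2 = 1.5, b_3 = 13, c_3 = 12, a_4 = 11, b_4 = 1.5, c_4 = 1, q_4 = 3.5, t_4 = 4, a_5 = 4, b_5 = 9.5, p_5 = 5.5, q_5 = 2.5, t_5 = 2.5, a_6 = 11, b_6 = 1.5, c_6 = 5.5, q_6 = 4.5, t_6 = 6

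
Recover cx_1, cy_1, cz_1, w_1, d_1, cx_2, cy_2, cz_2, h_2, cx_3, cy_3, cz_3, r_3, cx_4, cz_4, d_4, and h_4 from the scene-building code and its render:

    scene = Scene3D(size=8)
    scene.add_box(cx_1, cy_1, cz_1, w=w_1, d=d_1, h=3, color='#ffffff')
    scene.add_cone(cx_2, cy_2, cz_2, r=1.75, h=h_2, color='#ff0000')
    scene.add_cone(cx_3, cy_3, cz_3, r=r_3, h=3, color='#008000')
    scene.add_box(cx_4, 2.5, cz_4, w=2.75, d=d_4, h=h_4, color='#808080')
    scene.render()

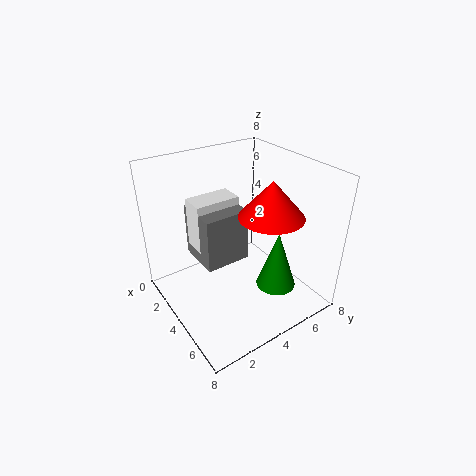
cx_1 = 0.75; cy_1 = 2.5; cz_1 = 2.5; w_1 = 1.5; d_1 = 2.75; cx_2 = 5.25; cy_2 = 5.25; cz_2 = 5.5; h_2 = 2; cx_3 = 6.75; cy_3 = 4.5; cz_3 = 2.5; r_3 = 1; cx_4 = 0.5; cz_4 = 1.75; d_4 = 2.75; h_4 = 3.25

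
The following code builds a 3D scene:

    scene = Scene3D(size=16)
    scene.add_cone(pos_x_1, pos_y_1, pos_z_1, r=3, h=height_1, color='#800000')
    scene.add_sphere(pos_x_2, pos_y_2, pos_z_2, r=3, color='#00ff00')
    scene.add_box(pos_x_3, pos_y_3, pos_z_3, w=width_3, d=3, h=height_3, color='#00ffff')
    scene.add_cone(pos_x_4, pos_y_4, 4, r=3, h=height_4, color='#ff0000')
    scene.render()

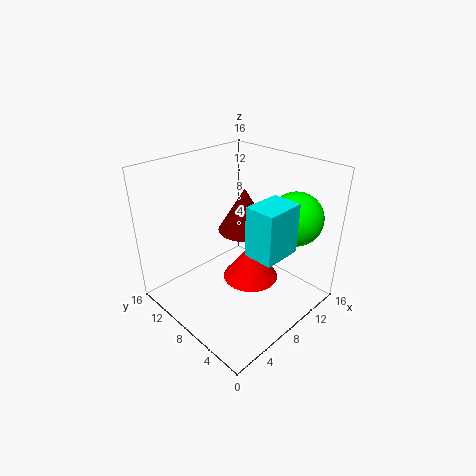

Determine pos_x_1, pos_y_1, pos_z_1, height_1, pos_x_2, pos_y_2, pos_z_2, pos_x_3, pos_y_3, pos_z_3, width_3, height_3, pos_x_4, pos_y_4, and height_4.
pos_x_1 = 10; pos_y_1 = 9; pos_z_1 = 8; height_1 = 5; pos_x_2 = 13; pos_y_2 = 4; pos_z_2 = 10; pos_x_3 = 5; pos_y_3 = 1; pos_z_3 = 9; width_3 = 4; height_3 = 5; pos_x_4 = 8; pos_y_4 = 6; height_4 = 4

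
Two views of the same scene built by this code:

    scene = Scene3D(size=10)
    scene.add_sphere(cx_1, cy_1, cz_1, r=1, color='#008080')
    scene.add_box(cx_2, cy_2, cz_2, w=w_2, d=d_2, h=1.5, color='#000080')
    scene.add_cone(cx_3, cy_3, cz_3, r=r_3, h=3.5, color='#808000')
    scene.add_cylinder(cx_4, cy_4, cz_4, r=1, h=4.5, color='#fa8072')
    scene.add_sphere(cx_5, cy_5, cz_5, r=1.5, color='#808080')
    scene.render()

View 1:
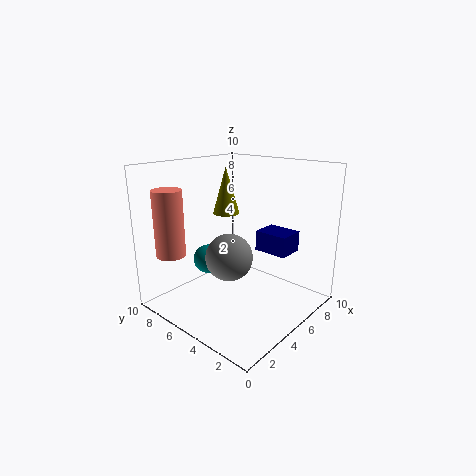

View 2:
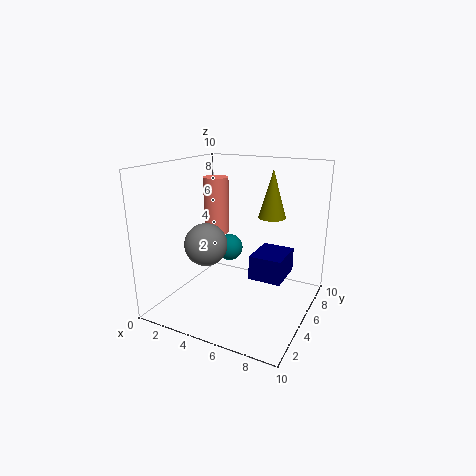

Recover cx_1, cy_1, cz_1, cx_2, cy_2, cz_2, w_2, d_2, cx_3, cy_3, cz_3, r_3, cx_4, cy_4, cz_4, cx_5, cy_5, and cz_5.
cx_1 = 3.5
cy_1 = 6.5
cz_1 = 3.5
cx_2 = 7
cy_2 = 2.5
cz_2 = 3.5
w_2 = 2
d_2 = 2.5
cx_3 = 6.5
cy_3 = 7.5
cz_3 = 6
r_3 = 1
cx_4 = 1.5
cy_4 = 8
cz_4 = 4
cx_5 = 3
cy_5 = 4
cz_5 = 4.5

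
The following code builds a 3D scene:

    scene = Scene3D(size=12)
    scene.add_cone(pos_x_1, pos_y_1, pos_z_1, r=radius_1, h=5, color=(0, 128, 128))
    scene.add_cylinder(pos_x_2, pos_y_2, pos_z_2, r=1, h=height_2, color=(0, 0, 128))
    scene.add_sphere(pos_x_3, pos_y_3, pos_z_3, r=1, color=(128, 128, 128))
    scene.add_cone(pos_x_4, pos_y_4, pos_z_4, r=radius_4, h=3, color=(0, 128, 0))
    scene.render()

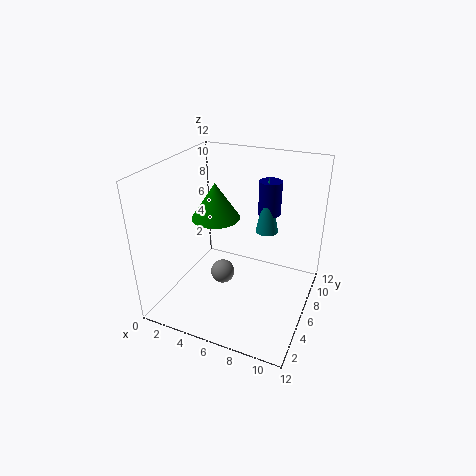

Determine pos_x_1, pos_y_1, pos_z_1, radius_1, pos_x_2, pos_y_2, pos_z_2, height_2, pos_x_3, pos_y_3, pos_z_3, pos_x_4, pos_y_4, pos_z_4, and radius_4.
pos_x_1 = 7.5
pos_y_1 = 9
pos_z_1 = 5.5
radius_1 = 1
pos_x_2 = 7.5
pos_y_2 = 9.5
pos_z_2 = 7
height_2 = 3
pos_x_3 = 5
pos_y_3 = 5
pos_z_3 = 3
pos_x_4 = 4
pos_y_4 = 6
pos_z_4 = 7.5
radius_4 = 2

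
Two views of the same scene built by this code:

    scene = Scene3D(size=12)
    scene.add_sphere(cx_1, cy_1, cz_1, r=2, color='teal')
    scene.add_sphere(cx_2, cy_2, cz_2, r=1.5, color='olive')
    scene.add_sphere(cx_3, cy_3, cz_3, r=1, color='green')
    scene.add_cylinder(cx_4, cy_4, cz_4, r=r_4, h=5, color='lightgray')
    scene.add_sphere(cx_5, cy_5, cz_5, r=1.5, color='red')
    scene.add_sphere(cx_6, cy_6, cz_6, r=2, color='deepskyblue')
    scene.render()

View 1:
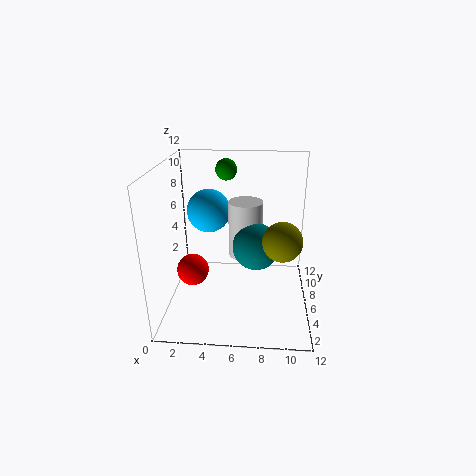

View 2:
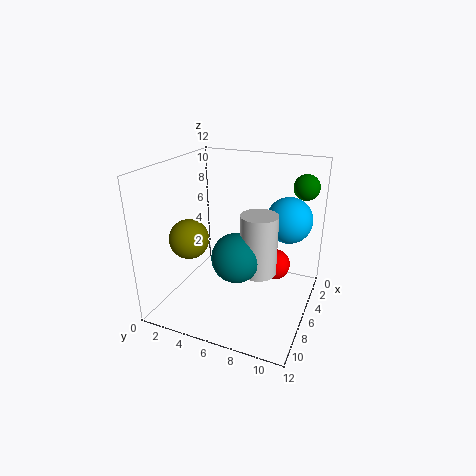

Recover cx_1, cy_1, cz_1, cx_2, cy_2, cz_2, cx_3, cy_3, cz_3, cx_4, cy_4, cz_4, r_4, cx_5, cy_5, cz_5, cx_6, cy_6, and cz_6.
cx_1 = 7.5, cy_1 = 6.5, cz_1 = 5, cx_2 = 9.5, cy_2 = 3.5, cz_2 = 7, cx_3 = 4.5, cy_3 = 11, cz_3 = 10.5, cx_4 = 6.5, cy_4 = 8, cz_4 = 3.5, r_4 = 1.5, cx_5 = 1.5, cy_5 = 8, cz_5 = 1.5, cx_6 = 3, cy_6 = 9.5, cz_6 = 7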